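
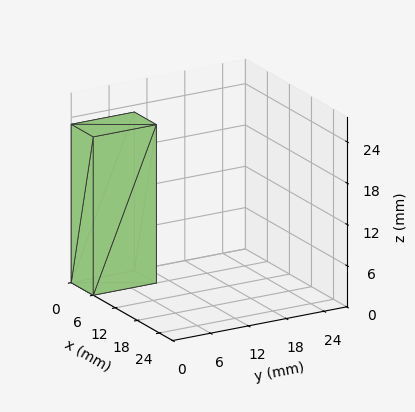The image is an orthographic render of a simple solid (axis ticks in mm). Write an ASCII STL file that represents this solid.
Reading the render: the shape is a rectangular box, roughly 6 × 10 mm footprint and 23 mm tall (dimensions read to the nearest mm from the axis ticks). For the STL, each face is triangulated and given an outward normal.

solid part
  facet normal 0.0000 0.0000 -1.0000
    outer loop
      vertex 6.000 10.000 0.000
      vertex 6.000 0.000 0.000
      vertex 0.000 0.000 0.000
    endloop
  endfacet
  facet normal 0.0000 0.0000 -1.0000
    outer loop
      vertex 0.000 10.000 0.000
      vertex 6.000 10.000 0.000
      vertex 0.000 0.000 0.000
    endloop
  endfacet
  facet normal 0.0000 0.0000 1.0000
    outer loop
      vertex 0.000 0.000 23.000
      vertex 6.000 0.000 23.000
      vertex 6.000 10.000 23.000
    endloop
  endfacet
  facet normal 0.0000 0.0000 1.0000
    outer loop
      vertex 0.000 0.000 23.000
      vertex 6.000 10.000 23.000
      vertex 0.000 10.000 23.000
    endloop
  endfacet
  facet normal 0.0000 -1.0000 0.0000
    outer loop
      vertex 0.000 0.000 0.000
      vertex 6.000 0.000 0.000
      vertex 6.000 0.000 23.000
    endloop
  endfacet
  facet normal 0.0000 -1.0000 0.0000
    outer loop
      vertex 0.000 0.000 0.000
      vertex 6.000 0.000 23.000
      vertex 0.000 0.000 23.000
    endloop
  endfacet
  facet normal 0.0000 1.0000 0.0000
    outer loop
      vertex 6.000 10.000 23.000
      vertex 6.000 10.000 0.000
      vertex 0.000 10.000 0.000
    endloop
  endfacet
  facet normal 0.0000 1.0000 0.0000
    outer loop
      vertex 0.000 10.000 23.000
      vertex 6.000 10.000 23.000
      vertex 0.000 10.000 0.000
    endloop
  endfacet
  facet normal -1.0000 0.0000 0.0000
    outer loop
      vertex 0.000 10.000 23.000
      vertex 0.000 10.000 0.000
      vertex 0.000 0.000 0.000
    endloop
  endfacet
  facet normal -1.0000 0.0000 0.0000
    outer loop
      vertex 0.000 0.000 23.000
      vertex 0.000 10.000 23.000
      vertex 0.000 0.000 0.000
    endloop
  endfacet
  facet normal 1.0000 0.0000 0.0000
    outer loop
      vertex 6.000 0.000 0.000
      vertex 6.000 10.000 0.000
      vertex 6.000 10.000 23.000
    endloop
  endfacet
  facet normal 1.0000 0.0000 0.0000
    outer loop
      vertex 6.000 0.000 0.000
      vertex 6.000 10.000 23.000
      vertex 6.000 0.000 23.000
    endloop
  endfacet
endsolid part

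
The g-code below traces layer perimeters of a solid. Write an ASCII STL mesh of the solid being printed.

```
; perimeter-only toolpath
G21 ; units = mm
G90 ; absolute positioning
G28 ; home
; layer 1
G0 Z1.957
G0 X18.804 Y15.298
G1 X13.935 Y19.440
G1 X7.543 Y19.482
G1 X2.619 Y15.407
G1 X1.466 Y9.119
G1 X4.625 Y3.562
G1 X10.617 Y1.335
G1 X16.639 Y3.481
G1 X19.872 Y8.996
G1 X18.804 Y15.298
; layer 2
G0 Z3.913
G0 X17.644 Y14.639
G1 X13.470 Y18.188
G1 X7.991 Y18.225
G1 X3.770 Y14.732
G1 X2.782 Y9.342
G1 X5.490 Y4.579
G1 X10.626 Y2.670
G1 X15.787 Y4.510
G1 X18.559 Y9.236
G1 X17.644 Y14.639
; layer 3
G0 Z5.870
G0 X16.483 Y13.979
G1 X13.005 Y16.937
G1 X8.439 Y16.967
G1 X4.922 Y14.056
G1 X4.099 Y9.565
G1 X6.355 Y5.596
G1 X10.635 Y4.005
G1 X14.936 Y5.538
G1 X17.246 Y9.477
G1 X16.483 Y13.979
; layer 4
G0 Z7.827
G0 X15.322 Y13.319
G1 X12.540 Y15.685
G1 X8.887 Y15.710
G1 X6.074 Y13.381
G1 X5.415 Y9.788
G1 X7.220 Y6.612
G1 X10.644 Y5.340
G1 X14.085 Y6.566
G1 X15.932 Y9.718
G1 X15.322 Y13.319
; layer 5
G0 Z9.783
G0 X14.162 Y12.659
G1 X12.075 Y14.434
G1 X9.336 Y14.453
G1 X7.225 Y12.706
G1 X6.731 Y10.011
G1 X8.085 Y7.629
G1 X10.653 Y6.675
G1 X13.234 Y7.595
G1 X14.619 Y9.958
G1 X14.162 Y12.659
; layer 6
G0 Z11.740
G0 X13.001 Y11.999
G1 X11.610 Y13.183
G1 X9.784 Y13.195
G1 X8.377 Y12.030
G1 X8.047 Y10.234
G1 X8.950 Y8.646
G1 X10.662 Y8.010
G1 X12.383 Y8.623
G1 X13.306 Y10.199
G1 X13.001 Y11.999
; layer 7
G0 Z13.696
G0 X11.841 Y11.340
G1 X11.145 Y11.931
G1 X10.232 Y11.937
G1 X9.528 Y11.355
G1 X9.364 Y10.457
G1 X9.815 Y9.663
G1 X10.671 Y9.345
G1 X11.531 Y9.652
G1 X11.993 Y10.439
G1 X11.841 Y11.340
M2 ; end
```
solid part
  facet normal 0.0000 0.0000 -1.0000
    outer loop
      vertex 7.095 20.740 0.000
      vertex 14.400 20.691 0.000
      vertex 19.965 15.958 0.000
    endloop
  endfacet
  facet normal 0.0000 0.0000 -1.0000
    outer loop
      vertex 1.467 16.082 0.000
      vertex 7.095 20.740 0.000
      vertex 19.965 15.958 0.000
    endloop
  endfacet
  facet normal 0.0000 0.0000 -1.0000
    outer loop
      vertex 0.150 8.896 0.000
      vertex 1.467 16.082 0.000
      vertex 19.965 15.958 0.000
    endloop
  endfacet
  facet normal 0.0000 0.0000 -1.0000
    outer loop
      vertex 3.760 2.545 0.000
      vertex 0.150 8.896 0.000
      vertex 19.965 15.958 0.000
    endloop
  endfacet
  facet normal 0.0000 0.0000 -1.0000
    outer loop
      vertex 10.608 0.000 0.000
      vertex 3.760 2.545 0.000
      vertex 19.965 15.958 0.000
    endloop
  endfacet
  facet normal 0.0000 0.0000 -1.0000
    outer loop
      vertex 17.490 2.453 0.000
      vertex 10.608 0.000 0.000
      vertex 19.965 15.958 0.000
    endloop
  endfacet
  facet normal 0.0000 0.0000 -1.0000
    outer loop
      vertex 21.185 8.755 0.000
      vertex 17.490 2.453 0.000
      vertex 19.965 15.958 0.000
    endloop
  endfacet
  facet normal 0.5454 0.6413 0.5397
    outer loop
      vertex 19.965 15.958 0.000
      vertex 14.400 20.691 0.000
      vertex 10.680 10.680 15.653
    endloop
  endfacet
  facet normal 0.0056 0.8418 0.5397
    outer loop
      vertex 14.400 20.691 0.000
      vertex 7.095 20.740 0.000
      vertex 10.680 10.680 15.653
    endloop
  endfacet
  facet normal -0.5368 0.6485 0.5397
    outer loop
      vertex 7.095 20.740 0.000
      vertex 1.467 16.082 0.000
      vertex 10.680 10.680 15.653
    endloop
  endfacet
  facet normal -0.8280 0.1518 0.5397
    outer loop
      vertex 1.467 16.082 0.000
      vertex 0.150 8.896 0.000
      vertex 10.680 10.680 15.653
    endloop
  endfacet
  facet normal -0.7319 -0.4160 0.5397
    outer loop
      vertex 0.150 8.896 0.000
      vertex 3.760 2.545 0.000
      vertex 10.680 10.680 15.653
    endloop
  endfacet
  facet normal -0.2933 -0.7891 0.5397
    outer loop
      vertex 3.760 2.545 0.000
      vertex 10.608 0.000 0.000
      vertex 10.680 10.680 15.653
    endloop
  endfacet
  facet normal 0.2826 -0.7930 0.5397
    outer loop
      vertex 10.608 0.000 0.000
      vertex 17.490 2.453 0.000
      vertex 10.680 10.680 15.653
    endloop
  endfacet
  facet normal 0.7262 -0.4258 0.5397
    outer loop
      vertex 17.490 2.453 0.000
      vertex 21.185 8.755 0.000
      vertex 10.680 10.680 15.653
    endloop
  endfacet
  facet normal 0.8300 0.1406 0.5397
    outer loop
      vertex 21.185 8.755 0.000
      vertex 19.965 15.958 0.000
      vertex 10.680 10.680 15.653
    endloop
  endfacet
endsolid part

The G0 Z moves step by Δz≈1.957 mm. The G1 loops shrink linearly with z, so the solid tapers from its base footprint up to z≈15.7. Closing with a flat bottom cap and the tapered top and triangulating gives 16 facets — a regular 9-sided pyramid, base circumscribed radius ≈ 10.7 mm, apex at z ≈ 15.7 mm.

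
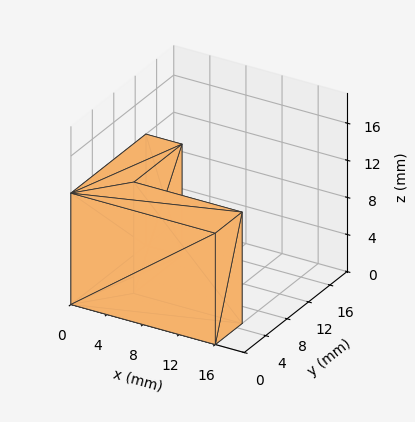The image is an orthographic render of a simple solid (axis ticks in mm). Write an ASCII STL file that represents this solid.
Reading the render: the shape is an L-shaped prism: outer 16 × 14 mm, arm thicknesses ≈ 5 mm (horizontal) and 4 mm (vertical), extruded 12 mm in z (dimensions read to the nearest mm from the axis ticks). For the STL, each face is triangulated and given an outward normal.

solid part
  facet normal 0.0000 0.0000 -1.0000
    outer loop
      vertex 16.00 5.00 0.00
      vertex 16.00 0.00 0.00
      vertex 0.00 0.00 0.00
    endloop
  endfacet
  facet normal 0.0000 0.0000 -1.0000
    outer loop
      vertex 4.00 5.00 0.00
      vertex 16.00 5.00 0.00
      vertex 0.00 0.00 0.00
    endloop
  endfacet
  facet normal 0.0000 0.0000 -1.0000
    outer loop
      vertex 4.00 14.00 0.00
      vertex 4.00 5.00 0.00
      vertex 0.00 0.00 0.00
    endloop
  endfacet
  facet normal 0.0000 0.0000 -1.0000
    outer loop
      vertex 0.00 14.00 0.00
      vertex 4.00 14.00 0.00
      vertex 0.00 0.00 0.00
    endloop
  endfacet
  facet normal 0.0000 0.0000 1.0000
    outer loop
      vertex 0.00 0.00 12.00
      vertex 16.00 0.00 12.00
      vertex 16.00 5.00 12.00
    endloop
  endfacet
  facet normal 0.0000 0.0000 1.0000
    outer loop
      vertex 0.00 0.00 12.00
      vertex 16.00 5.00 12.00
      vertex 4.00 5.00 12.00
    endloop
  endfacet
  facet normal 0.0000 0.0000 1.0000
    outer loop
      vertex 0.00 0.00 12.00
      vertex 4.00 5.00 12.00
      vertex 4.00 14.00 12.00
    endloop
  endfacet
  facet normal 0.0000 0.0000 1.0000
    outer loop
      vertex 0.00 0.00 12.00
      vertex 4.00 14.00 12.00
      vertex 0.00 14.00 12.00
    endloop
  endfacet
  facet normal 0.0000 -1.0000 0.0000
    outer loop
      vertex 0.00 0.00 0.00
      vertex 16.00 0.00 0.00
      vertex 16.00 0.00 12.00
    endloop
  endfacet
  facet normal 0.0000 -1.0000 0.0000
    outer loop
      vertex 0.00 0.00 0.00
      vertex 16.00 0.00 12.00
      vertex 0.00 0.00 12.00
    endloop
  endfacet
  facet normal 1.0000 0.0000 0.0000
    outer loop
      vertex 16.00 0.00 0.00
      vertex 16.00 5.00 0.00
      vertex 16.00 5.00 12.00
    endloop
  endfacet
  facet normal 1.0000 0.0000 0.0000
    outer loop
      vertex 16.00 0.00 0.00
      vertex 16.00 5.00 12.00
      vertex 16.00 0.00 12.00
    endloop
  endfacet
  facet normal 0.0000 1.0000 0.0000
    outer loop
      vertex 16.00 5.00 0.00
      vertex 4.00 5.00 0.00
      vertex 4.00 5.00 12.00
    endloop
  endfacet
  facet normal 0.0000 1.0000 0.0000
    outer loop
      vertex 16.00 5.00 0.00
      vertex 4.00 5.00 12.00
      vertex 16.00 5.00 12.00
    endloop
  endfacet
  facet normal 1.0000 0.0000 0.0000
    outer loop
      vertex 4.00 5.00 0.00
      vertex 4.00 14.00 0.00
      vertex 4.00 14.00 12.00
    endloop
  endfacet
  facet normal 1.0000 0.0000 0.0000
    outer loop
      vertex 4.00 5.00 0.00
      vertex 4.00 14.00 12.00
      vertex 4.00 5.00 12.00
    endloop
  endfacet
  facet normal 0.0000 1.0000 0.0000
    outer loop
      vertex 4.00 14.00 0.00
      vertex 0.00 14.00 0.00
      vertex 0.00 14.00 12.00
    endloop
  endfacet
  facet normal 0.0000 1.0000 0.0000
    outer loop
      vertex 4.00 14.00 0.00
      vertex 0.00 14.00 12.00
      vertex 4.00 14.00 12.00
    endloop
  endfacet
  facet normal -1.0000 0.0000 0.0000
    outer loop
      vertex 0.00 14.00 0.00
      vertex 0.00 0.00 0.00
      vertex 0.00 0.00 12.00
    endloop
  endfacet
  facet normal -1.0000 0.0000 0.0000
    outer loop
      vertex 0.00 14.00 0.00
      vertex 0.00 0.00 12.00
      vertex 0.00 14.00 12.00
    endloop
  endfacet
endsolid part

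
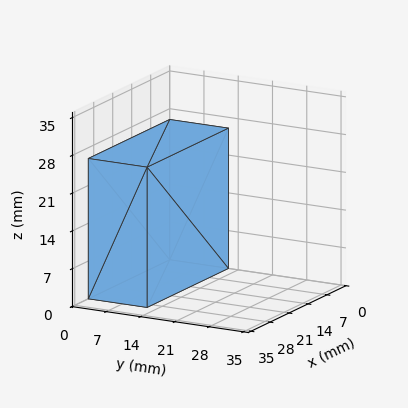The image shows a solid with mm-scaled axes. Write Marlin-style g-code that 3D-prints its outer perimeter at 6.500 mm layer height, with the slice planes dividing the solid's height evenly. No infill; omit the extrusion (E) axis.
Reading the render: the shape is a rectangular box, roughly 30 × 12 mm footprint and 26 mm tall (dimensions read to the nearest mm from the axis ticks). For the g-code, the solid's height is divided into equal slices at the stated Δz and each level perimeter traced with G1 moves after a G0 lift.

; perimeter-only toolpath
G21 ; units = mm
G90 ; absolute positioning
G28 ; home
; layer 1
G0 Z6.500
G0 X0.000 Y0.000
G1 X30.000 Y0.000
G1 X30.000 Y12.000
G1 X0.000 Y12.000
G1 X0.000 Y0.000
; layer 2
G0 Z13.000
G0 X0.000 Y0.000
G1 X30.000 Y0.000
G1 X30.000 Y12.000
G1 X0.000 Y12.000
G1 X0.000 Y0.000
; layer 3
G0 Z19.500
G0 X0.000 Y0.000
G1 X30.000 Y0.000
G1 X30.000 Y12.000
G1 X0.000 Y12.000
G1 X0.000 Y0.000
; layer 4
G0 Z26.000
G0 X0.000 Y0.000
G1 X30.000 Y0.000
G1 X30.000 Y12.000
G1 X0.000 Y12.000
G1 X0.000 Y0.000
M2 ; end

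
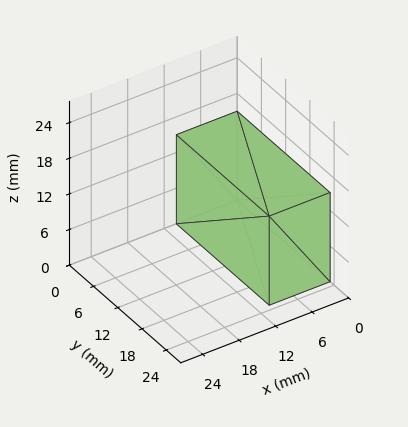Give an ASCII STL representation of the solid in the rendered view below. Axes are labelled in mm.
Reading the render: the shape is a rectangular box, roughly 10 × 23 mm footprint and 15 mm tall (dimensions read to the nearest mm from the axis ticks). For the STL, each face is triangulated and given an outward normal.

solid part
  facet normal 0.0000 0.0000 -1.0000
    outer loop
      vertex 10.000 23.000 0.000
      vertex 10.000 0.000 0.000
      vertex 0.000 0.000 0.000
    endloop
  endfacet
  facet normal 0.0000 0.0000 -1.0000
    outer loop
      vertex 0.000 23.000 0.000
      vertex 10.000 23.000 0.000
      vertex 0.000 0.000 0.000
    endloop
  endfacet
  facet normal 0.0000 0.0000 1.0000
    outer loop
      vertex 0.000 0.000 15.000
      vertex 10.000 0.000 15.000
      vertex 10.000 23.000 15.000
    endloop
  endfacet
  facet normal 0.0000 0.0000 1.0000
    outer loop
      vertex 0.000 0.000 15.000
      vertex 10.000 23.000 15.000
      vertex 0.000 23.000 15.000
    endloop
  endfacet
  facet normal 0.0000 -1.0000 0.0000
    outer loop
      vertex 0.000 0.000 0.000
      vertex 10.000 0.000 0.000
      vertex 10.000 0.000 15.000
    endloop
  endfacet
  facet normal 0.0000 -1.0000 0.0000
    outer loop
      vertex 0.000 0.000 0.000
      vertex 10.000 0.000 15.000
      vertex 0.000 0.000 15.000
    endloop
  endfacet
  facet normal 0.0000 1.0000 0.0000
    outer loop
      vertex 10.000 23.000 15.000
      vertex 10.000 23.000 0.000
      vertex 0.000 23.000 0.000
    endloop
  endfacet
  facet normal 0.0000 1.0000 0.0000
    outer loop
      vertex 0.000 23.000 15.000
      vertex 10.000 23.000 15.000
      vertex 0.000 23.000 0.000
    endloop
  endfacet
  facet normal -1.0000 0.0000 0.0000
    outer loop
      vertex 0.000 23.000 15.000
      vertex 0.000 23.000 0.000
      vertex 0.000 0.000 0.000
    endloop
  endfacet
  facet normal -1.0000 0.0000 0.0000
    outer loop
      vertex 0.000 0.000 15.000
      vertex 0.000 23.000 15.000
      vertex 0.000 0.000 0.000
    endloop
  endfacet
  facet normal 1.0000 0.0000 0.0000
    outer loop
      vertex 10.000 0.000 0.000
      vertex 10.000 23.000 0.000
      vertex 10.000 23.000 15.000
    endloop
  endfacet
  facet normal 1.0000 0.0000 0.0000
    outer loop
      vertex 10.000 0.000 0.000
      vertex 10.000 23.000 15.000
      vertex 10.000 0.000 15.000
    endloop
  endfacet
endsolid part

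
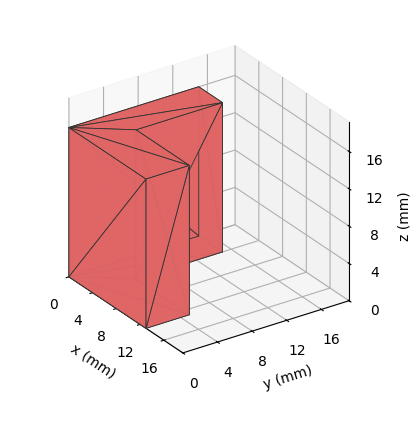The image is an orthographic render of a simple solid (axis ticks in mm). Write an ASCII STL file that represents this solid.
Reading the render: the shape is an L-shaped prism: outer 13 × 15 mm, arm thicknesses ≈ 5 mm (horizontal) and 4 mm (vertical), extruded 16 mm in z (dimensions read to the nearest mm from the axis ticks). For the STL, each face is triangulated and given an outward normal.

solid part
  facet normal 0.0000 0.0000 -1.0000
    outer loop
      vertex 13.000 5.000 0.000
      vertex 13.000 0.000 0.000
      vertex 0.000 0.000 0.000
    endloop
  endfacet
  facet normal 0.0000 0.0000 -1.0000
    outer loop
      vertex 4.000 5.000 0.000
      vertex 13.000 5.000 0.000
      vertex 0.000 0.000 0.000
    endloop
  endfacet
  facet normal 0.0000 0.0000 -1.0000
    outer loop
      vertex 4.000 15.000 0.000
      vertex 4.000 5.000 0.000
      vertex 0.000 0.000 0.000
    endloop
  endfacet
  facet normal 0.0000 0.0000 -1.0000
    outer loop
      vertex 0.000 15.000 0.000
      vertex 4.000 15.000 0.000
      vertex 0.000 0.000 0.000
    endloop
  endfacet
  facet normal 0.0000 0.0000 1.0000
    outer loop
      vertex 0.000 0.000 16.000
      vertex 13.000 0.000 16.000
      vertex 13.000 5.000 16.000
    endloop
  endfacet
  facet normal 0.0000 0.0000 1.0000
    outer loop
      vertex 0.000 0.000 16.000
      vertex 13.000 5.000 16.000
      vertex 4.000 5.000 16.000
    endloop
  endfacet
  facet normal 0.0000 0.0000 1.0000
    outer loop
      vertex 0.000 0.000 16.000
      vertex 4.000 5.000 16.000
      vertex 4.000 15.000 16.000
    endloop
  endfacet
  facet normal 0.0000 0.0000 1.0000
    outer loop
      vertex 0.000 0.000 16.000
      vertex 4.000 15.000 16.000
      vertex 0.000 15.000 16.000
    endloop
  endfacet
  facet normal 0.0000 -1.0000 0.0000
    outer loop
      vertex 0.000 0.000 0.000
      vertex 13.000 0.000 0.000
      vertex 13.000 0.000 16.000
    endloop
  endfacet
  facet normal 0.0000 -1.0000 0.0000
    outer loop
      vertex 0.000 0.000 0.000
      vertex 13.000 0.000 16.000
      vertex 0.000 0.000 16.000
    endloop
  endfacet
  facet normal 1.0000 0.0000 0.0000
    outer loop
      vertex 13.000 0.000 0.000
      vertex 13.000 5.000 0.000
      vertex 13.000 5.000 16.000
    endloop
  endfacet
  facet normal 1.0000 0.0000 0.0000
    outer loop
      vertex 13.000 0.000 0.000
      vertex 13.000 5.000 16.000
      vertex 13.000 0.000 16.000
    endloop
  endfacet
  facet normal 0.0000 1.0000 0.0000
    outer loop
      vertex 13.000 5.000 0.000
      vertex 4.000 5.000 0.000
      vertex 4.000 5.000 16.000
    endloop
  endfacet
  facet normal 0.0000 1.0000 0.0000
    outer loop
      vertex 13.000 5.000 0.000
      vertex 4.000 5.000 16.000
      vertex 13.000 5.000 16.000
    endloop
  endfacet
  facet normal 1.0000 0.0000 0.0000
    outer loop
      vertex 4.000 5.000 0.000
      vertex 4.000 15.000 0.000
      vertex 4.000 15.000 16.000
    endloop
  endfacet
  facet normal 1.0000 0.0000 0.0000
    outer loop
      vertex 4.000 5.000 0.000
      vertex 4.000 15.000 16.000
      vertex 4.000 5.000 16.000
    endloop
  endfacet
  facet normal 0.0000 1.0000 0.0000
    outer loop
      vertex 4.000 15.000 0.000
      vertex 0.000 15.000 0.000
      vertex 0.000 15.000 16.000
    endloop
  endfacet
  facet normal 0.0000 1.0000 0.0000
    outer loop
      vertex 4.000 15.000 0.000
      vertex 0.000 15.000 16.000
      vertex 4.000 15.000 16.000
    endloop
  endfacet
  facet normal -1.0000 0.0000 0.0000
    outer loop
      vertex 0.000 15.000 0.000
      vertex 0.000 0.000 0.000
      vertex 0.000 0.000 16.000
    endloop
  endfacet
  facet normal -1.0000 0.0000 0.0000
    outer loop
      vertex 0.000 15.000 0.000
      vertex 0.000 0.000 16.000
      vertex 0.000 15.000 16.000
    endloop
  endfacet
endsolid part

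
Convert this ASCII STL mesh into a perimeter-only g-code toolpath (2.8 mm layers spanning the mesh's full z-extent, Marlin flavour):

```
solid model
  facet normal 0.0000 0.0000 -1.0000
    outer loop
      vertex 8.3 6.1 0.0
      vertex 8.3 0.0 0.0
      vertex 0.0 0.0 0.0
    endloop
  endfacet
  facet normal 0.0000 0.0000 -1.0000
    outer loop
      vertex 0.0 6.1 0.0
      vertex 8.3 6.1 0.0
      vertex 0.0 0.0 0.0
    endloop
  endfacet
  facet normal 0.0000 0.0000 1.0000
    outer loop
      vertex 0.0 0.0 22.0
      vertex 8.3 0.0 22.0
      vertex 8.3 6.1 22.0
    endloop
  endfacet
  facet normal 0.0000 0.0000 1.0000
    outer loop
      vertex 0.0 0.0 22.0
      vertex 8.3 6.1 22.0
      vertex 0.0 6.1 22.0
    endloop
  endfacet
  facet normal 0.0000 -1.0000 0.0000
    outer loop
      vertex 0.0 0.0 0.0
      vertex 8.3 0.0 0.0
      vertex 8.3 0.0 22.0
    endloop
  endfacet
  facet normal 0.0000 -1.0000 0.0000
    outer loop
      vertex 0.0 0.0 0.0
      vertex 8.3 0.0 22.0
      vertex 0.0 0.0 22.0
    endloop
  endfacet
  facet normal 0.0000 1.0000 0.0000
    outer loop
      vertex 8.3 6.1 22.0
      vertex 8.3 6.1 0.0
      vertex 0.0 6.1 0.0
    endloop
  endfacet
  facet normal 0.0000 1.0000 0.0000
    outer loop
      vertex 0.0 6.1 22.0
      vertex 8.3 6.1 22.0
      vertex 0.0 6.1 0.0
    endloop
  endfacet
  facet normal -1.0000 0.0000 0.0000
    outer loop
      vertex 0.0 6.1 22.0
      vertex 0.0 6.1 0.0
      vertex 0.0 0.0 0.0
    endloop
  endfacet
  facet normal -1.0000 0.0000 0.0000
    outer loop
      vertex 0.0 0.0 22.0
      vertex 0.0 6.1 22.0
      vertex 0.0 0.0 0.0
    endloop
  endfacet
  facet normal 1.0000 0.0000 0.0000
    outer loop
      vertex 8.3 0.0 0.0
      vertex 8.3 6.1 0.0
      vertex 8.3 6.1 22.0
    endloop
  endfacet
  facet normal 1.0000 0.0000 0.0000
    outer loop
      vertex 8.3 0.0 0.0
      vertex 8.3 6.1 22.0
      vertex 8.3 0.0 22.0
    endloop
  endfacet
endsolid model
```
; perimeter-only toolpath
G21 ; units = mm
G90 ; absolute positioning
G28 ; home
; layer 1
G0 Z2.8
G0 X0.0 Y0.0
G1 X8.3 Y0.0
G1 X8.3 Y6.1
G1 X0.0 Y6.1
G1 X0.0 Y0.0
; layer 2
G0 Z5.5
G0 X0.0 Y0.0
G1 X8.3 Y0.0
G1 X8.3 Y6.1
G1 X0.0 Y6.1
G1 X0.0 Y0.0
; layer 3
G0 Z8.2
G0 X0.0 Y0.0
G1 X8.3 Y0.0
G1 X8.3 Y6.1
G1 X0.0 Y6.1
G1 X0.0 Y0.0
; layer 4
G0 Z11.0
G0 X0.0 Y0.0
G1 X8.3 Y0.0
G1 X8.3 Y6.1
G1 X0.0 Y6.1
G1 X0.0 Y0.0
; layer 5
G0 Z13.8
G0 X0.0 Y0.0
G1 X8.3 Y0.0
G1 X8.3 Y6.1
G1 X0.0 Y6.1
G1 X0.0 Y0.0
; layer 6
G0 Z16.5
G0 X0.0 Y0.0
G1 X8.3 Y0.0
G1 X8.3 Y6.1
G1 X0.0 Y6.1
G1 X0.0 Y0.0
; layer 7
G0 Z19.2
G0 X0.0 Y0.0
G1 X8.3 Y0.0
G1 X8.3 Y6.1
G1 X0.0 Y6.1
G1 X0.0 Y0.0
; layer 8
G0 Z22.0
G0 X0.0 Y0.0
G1 X8.3 Y0.0
G1 X8.3 Y6.1
G1 X0.0 Y6.1
G1 X0.0 Y0.0
M2 ; end

The solid is a rectangular box, roughly 8.3 × 6.1 mm footprint and 22 mm tall. Slicing at Δz = 2.8 mm — 8 equal slices spanning the solid's height, so layer i sits at z = i·h/8 — gives 8 non-empty perimeters. Each is a 4-segment closed polygon; G0 lifts to the layer z and rapids to the start vertex, then G1 traces the edges.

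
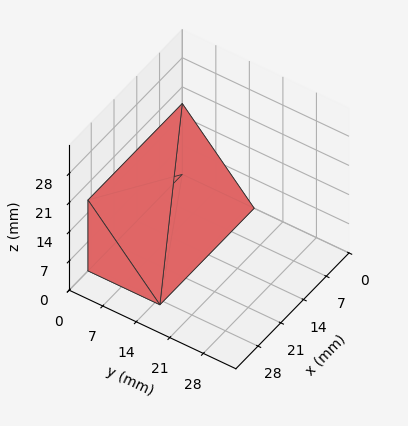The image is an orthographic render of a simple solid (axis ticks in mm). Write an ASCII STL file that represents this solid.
Reading the render: the shape is a wedge (ramp): 29 × 15 mm base, rising to 17 mm along the y=0 edge and sloping linearly to z=0 at y=15 (dimensions read to the nearest mm from the axis ticks). For the STL, each face is triangulated and given an outward normal.

solid part
  facet normal 0.0000 0.0000 -1.0000
    outer loop
      vertex 29.0 15.0 0.0
      vertex 29.0 0.0 0.0
      vertex 0.0 0.0 0.0
    endloop
  endfacet
  facet normal 0.0000 0.0000 -1.0000
    outer loop
      vertex 0.0 15.0 0.0
      vertex 29.0 15.0 0.0
      vertex 0.0 0.0 0.0
    endloop
  endfacet
  facet normal 0.0000 -1.0000 0.0000
    outer loop
      vertex 0.0 0.0 0.0
      vertex 29.0 0.0 0.0
      vertex 29.0 0.0 17.0
    endloop
  endfacet
  facet normal 0.0000 -1.0000 0.0000
    outer loop
      vertex 0.0 0.0 0.0
      vertex 29.0 0.0 17.0
      vertex 0.0 0.0 17.0
    endloop
  endfacet
  facet normal 0.0000 0.7498 0.6616
    outer loop
      vertex 0.0 0.0 17.0
      vertex 29.0 0.0 17.0
      vertex 29.0 15.0 0.0
    endloop
  endfacet
  facet normal 0.0000 0.7498 0.6616
    outer loop
      vertex 0.0 0.0 17.0
      vertex 29.0 15.0 0.0
      vertex 0.0 15.0 0.0
    endloop
  endfacet
  facet normal -1.0000 0.0000 0.0000
    outer loop
      vertex 0.0 0.0 17.0
      vertex 0.0 15.0 0.0
      vertex 0.0 0.0 0.0
    endloop
  endfacet
  facet normal 1.0000 0.0000 0.0000
    outer loop
      vertex 29.0 0.0 0.0
      vertex 29.0 15.0 0.0
      vertex 29.0 0.0 17.0
    endloop
  endfacet
endsolid part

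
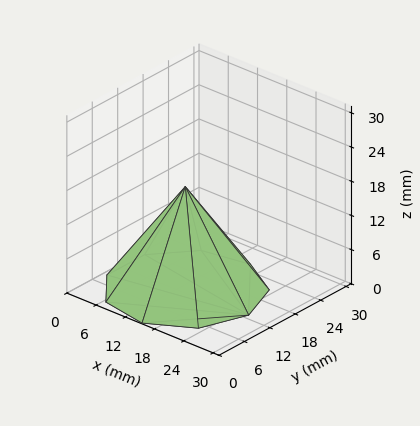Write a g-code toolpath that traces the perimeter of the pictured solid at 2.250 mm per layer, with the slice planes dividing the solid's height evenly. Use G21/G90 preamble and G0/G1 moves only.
Reading the render: the shape is a regular 9-sided pyramid, base circumscribed radius ≈ 13 mm, apex at z ≈ 18 mm (dimensions read to the nearest mm from the axis ticks). For the g-code, the solid's height is divided into equal slices at the stated Δz and each level perimeter traced with G1 moves after a G0 lift.

; perimeter-only toolpath
G21 ; units = mm
G90 ; absolute positioning
G28 ; home
; layer 1
G0 Z2.250
G0 X24.375 Y13.000
G1 X21.714 Y20.312
G1 X14.975 Y24.203
G1 X7.312 Y22.851
G1 X2.311 Y16.890
G1 X2.311 Y9.110
G1 X7.312 Y3.149
G1 X14.975 Y1.797
G1 X21.714 Y5.689
G1 X24.375 Y13.000
; layer 2
G0 Z4.500
G0 X22.750 Y13.000
G1 X20.469 Y19.267
G1 X14.693 Y22.602
G1 X8.125 Y21.444
G1 X3.838 Y16.335
G1 X3.838 Y9.665
G1 X8.125 Y4.556
G1 X14.693 Y3.398
G1 X20.469 Y6.733
G1 X22.750 Y13.000
; layer 3
G0 Z6.750
G0 X21.125 Y13.000
G1 X19.224 Y18.223
G1 X14.411 Y21.002
G1 X8.938 Y20.036
G1 X5.365 Y15.779
G1 X5.365 Y10.221
G1 X8.938 Y5.964
G1 X14.411 Y4.998
G1 X19.224 Y7.777
G1 X21.125 Y13.000
; layer 4
G0 Z9.000
G0 X19.500 Y13.000
G1 X17.980 Y17.178
G1 X14.128 Y19.401
G1 X9.750 Y18.629
G1 X6.892 Y15.223
G1 X6.892 Y10.777
G1 X9.750 Y7.371
G1 X14.128 Y6.598
G1 X17.980 Y8.822
G1 X19.500 Y13.000
; layer 5
G0 Z11.250
G0 X17.875 Y13.000
G1 X16.735 Y16.134
G1 X13.846 Y17.801
G1 X10.562 Y17.222
G1 X8.419 Y14.667
G1 X8.419 Y11.333
G1 X10.562 Y8.778
G1 X13.846 Y8.199
G1 X16.735 Y9.867
G1 X17.875 Y13.000
; layer 6
G0 Z13.500
G0 X16.250 Y13.000
G1 X15.490 Y15.089
G1 X13.564 Y16.201
G1 X11.375 Y15.814
G1 X9.946 Y14.111
G1 X9.946 Y11.889
G1 X11.375 Y10.185
G1 X13.564 Y9.799
G1 X15.490 Y10.911
G1 X16.250 Y13.000
; layer 7
G0 Z15.750
G0 X14.625 Y13.000
G1 X14.245 Y14.044
G1 X13.282 Y14.600
G1 X12.188 Y14.407
G1 X11.473 Y13.556
G1 X11.473 Y12.444
G1 X12.188 Y11.593
G1 X13.282 Y11.400
G1 X14.245 Y11.956
G1 X14.625 Y13.000
M2 ; end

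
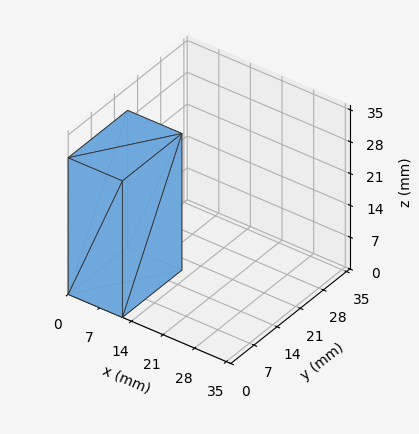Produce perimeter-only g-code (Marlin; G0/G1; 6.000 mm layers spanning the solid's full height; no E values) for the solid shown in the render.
Reading the render: the shape is a rectangular box, roughly 12 × 18 mm footprint and 30 mm tall (dimensions read to the nearest mm from the axis ticks). For the g-code, the solid's height is divided into equal slices at the stated Δz and each level perimeter traced with G1 moves after a G0 lift.

; perimeter-only toolpath
G21 ; units = mm
G90 ; absolute positioning
G28 ; home
; layer 1
G0 Z6.000
G0 X0.000 Y0.000
G1 X12.000 Y0.000
G1 X12.000 Y18.000
G1 X0.000 Y18.000
G1 X0.000 Y0.000
; layer 2
G0 Z12.000
G0 X0.000 Y0.000
G1 X12.000 Y0.000
G1 X12.000 Y18.000
G1 X0.000 Y18.000
G1 X0.000 Y0.000
; layer 3
G0 Z18.000
G0 X0.000 Y0.000
G1 X12.000 Y0.000
G1 X12.000 Y18.000
G1 X0.000 Y18.000
G1 X0.000 Y0.000
; layer 4
G0 Z24.000
G0 X0.000 Y0.000
G1 X12.000 Y0.000
G1 X12.000 Y18.000
G1 X0.000 Y18.000
G1 X0.000 Y0.000
; layer 5
G0 Z30.000
G0 X0.000 Y0.000
G1 X12.000 Y0.000
G1 X12.000 Y18.000
G1 X0.000 Y18.000
G1 X0.000 Y0.000
M2 ; end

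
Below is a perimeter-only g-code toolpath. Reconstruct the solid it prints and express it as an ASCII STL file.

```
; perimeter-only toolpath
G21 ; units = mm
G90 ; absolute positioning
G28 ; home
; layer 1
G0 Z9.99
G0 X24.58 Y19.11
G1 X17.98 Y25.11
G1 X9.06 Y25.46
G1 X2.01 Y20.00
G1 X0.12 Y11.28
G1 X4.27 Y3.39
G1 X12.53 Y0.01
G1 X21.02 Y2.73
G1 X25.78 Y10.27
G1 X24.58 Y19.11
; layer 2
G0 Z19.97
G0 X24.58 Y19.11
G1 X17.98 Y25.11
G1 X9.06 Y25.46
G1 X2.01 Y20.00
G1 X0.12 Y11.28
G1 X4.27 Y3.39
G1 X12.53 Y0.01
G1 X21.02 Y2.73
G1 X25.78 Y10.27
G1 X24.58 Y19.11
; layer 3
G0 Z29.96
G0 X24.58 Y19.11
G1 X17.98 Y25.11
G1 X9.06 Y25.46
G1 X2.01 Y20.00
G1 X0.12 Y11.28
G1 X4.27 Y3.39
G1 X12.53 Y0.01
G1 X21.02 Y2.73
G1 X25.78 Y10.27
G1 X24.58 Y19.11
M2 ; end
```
solid part
  facet normal 0.0000 0.0000 -1.0000
    outer loop
      vertex 9.06 25.46 0.00
      vertex 17.98 25.11 0.00
      vertex 24.58 19.11 0.00
    endloop
  endfacet
  facet normal 0.0000 0.0000 -1.0000
    outer loop
      vertex 2.01 20.00 0.00
      vertex 9.06 25.46 0.00
      vertex 24.58 19.11 0.00
    endloop
  endfacet
  facet normal 0.0000 0.0000 -1.0000
    outer loop
      vertex 0.12 11.28 0.00
      vertex 2.01 20.00 0.00
      vertex 24.58 19.11 0.00
    endloop
  endfacet
  facet normal 0.0000 0.0000 -1.0000
    outer loop
      vertex 4.27 3.39 0.00
      vertex 0.12 11.28 0.00
      vertex 24.58 19.11 0.00
    endloop
  endfacet
  facet normal 0.0000 0.0000 -1.0000
    outer loop
      vertex 12.53 0.01 0.00
      vertex 4.27 3.39 0.00
      vertex 24.58 19.11 0.00
    endloop
  endfacet
  facet normal 0.0000 0.0000 -1.0000
    outer loop
      vertex 21.02 2.73 0.00
      vertex 12.53 0.01 0.00
      vertex 24.58 19.11 0.00
    endloop
  endfacet
  facet normal 0.0000 0.0000 -1.0000
    outer loop
      vertex 25.78 10.27 0.00
      vertex 21.02 2.73 0.00
      vertex 24.58 19.11 0.00
    endloop
  endfacet
  facet normal 0.0000 0.0000 1.0000
    outer loop
      vertex 24.58 19.11 29.96
      vertex 17.98 25.11 29.96
      vertex 9.06 25.46 29.96
    endloop
  endfacet
  facet normal 0.0000 0.0000 1.0000
    outer loop
      vertex 24.58 19.11 29.96
      vertex 9.06 25.46 29.96
      vertex 2.01 20.00 29.96
    endloop
  endfacet
  facet normal 0.0000 0.0000 1.0000
    outer loop
      vertex 24.58 19.11 29.96
      vertex 2.01 20.00 29.96
      vertex 0.12 11.28 29.96
    endloop
  endfacet
  facet normal 0.0000 0.0000 1.0000
    outer loop
      vertex 24.58 19.11 29.96
      vertex 0.12 11.28 29.96
      vertex 4.27 3.39 29.96
    endloop
  endfacet
  facet normal 0.0000 0.0000 1.0000
    outer loop
      vertex 24.58 19.11 29.96
      vertex 4.27 3.39 29.96
      vertex 12.53 0.01 29.96
    endloop
  endfacet
  facet normal 0.0000 0.0000 1.0000
    outer loop
      vertex 24.58 19.11 29.96
      vertex 12.53 0.01 29.96
      vertex 21.02 2.73 29.96
    endloop
  endfacet
  facet normal 0.0000 0.0000 1.0000
    outer loop
      vertex 24.58 19.11 29.96
      vertex 21.02 2.73 29.96
      vertex 25.78 10.27 29.96
    endloop
  endfacet
  facet normal 0.6727 0.7399 0.0000
    outer loop
      vertex 24.58 19.11 0.00
      vertex 17.98 25.11 0.00
      vertex 17.98 25.11 29.96
    endloop
  endfacet
  facet normal 0.6727 0.7399 0.0000
    outer loop
      vertex 24.58 19.11 0.00
      vertex 17.98 25.11 29.96
      vertex 24.58 19.11 29.96
    endloop
  endfacet
  facet normal 0.0392 0.9992 0.0000
    outer loop
      vertex 17.98 25.11 0.00
      vertex 9.06 25.46 0.00
      vertex 9.06 25.46 29.96
    endloop
  endfacet
  facet normal 0.0392 0.9992 0.0000
    outer loop
      vertex 17.98 25.11 0.00
      vertex 9.06 25.46 29.96
      vertex 17.98 25.11 29.96
    endloop
  endfacet
  facet normal -0.6123 0.7906 0.0000
    outer loop
      vertex 9.06 25.46 0.00
      vertex 2.01 20.00 0.00
      vertex 2.01 20.00 29.96
    endloop
  endfacet
  facet normal -0.6123 0.7906 0.0000
    outer loop
      vertex 9.06 25.46 0.00
      vertex 2.01 20.00 29.96
      vertex 9.06 25.46 29.96
    endloop
  endfacet
  facet normal -0.9773 0.2118 0.0000
    outer loop
      vertex 2.01 20.00 0.00
      vertex 0.12 11.28 0.00
      vertex 0.12 11.28 29.96
    endloop
  endfacet
  facet normal -0.9773 0.2118 0.0000
    outer loop
      vertex 2.01 20.00 0.00
      vertex 0.12 11.28 29.96
      vertex 2.01 20.00 29.96
    endloop
  endfacet
  facet normal -0.8850 -0.4655 0.0000
    outer loop
      vertex 0.12 11.28 0.00
      vertex 4.27 3.39 0.00
      vertex 4.27 3.39 29.96
    endloop
  endfacet
  facet normal -0.8850 -0.4655 0.0000
    outer loop
      vertex 0.12 11.28 0.00
      vertex 4.27 3.39 29.96
      vertex 0.12 11.28 29.96
    endloop
  endfacet
  facet normal -0.3787 -0.9255 0.0000
    outer loop
      vertex 4.27 3.39 0.00
      vertex 12.53 0.01 0.00
      vertex 12.53 0.01 29.96
    endloop
  endfacet
  facet normal -0.3787 -0.9255 0.0000
    outer loop
      vertex 4.27 3.39 0.00
      vertex 12.53 0.01 29.96
      vertex 4.27 3.39 29.96
    endloop
  endfacet
  facet normal 0.3051 -0.9523 0.0000
    outer loop
      vertex 12.53 0.01 0.00
      vertex 21.02 2.73 0.00
      vertex 21.02 2.73 29.96
    endloop
  endfacet
  facet normal 0.3051 -0.9523 0.0000
    outer loop
      vertex 12.53 0.01 0.00
      vertex 21.02 2.73 29.96
      vertex 12.53 0.01 29.96
    endloop
  endfacet
  facet normal 0.8456 -0.5338 0.0000
    outer loop
      vertex 21.02 2.73 0.00
      vertex 25.78 10.27 0.00
      vertex 25.78 10.27 29.96
    endloop
  endfacet
  facet normal 0.8456 -0.5338 0.0000
    outer loop
      vertex 21.02 2.73 0.00
      vertex 25.78 10.27 29.96
      vertex 21.02 2.73 29.96
    endloop
  endfacet
  facet normal 0.9909 0.1345 0.0000
    outer loop
      vertex 25.78 10.27 0.00
      vertex 24.58 19.11 0.00
      vertex 24.58 19.11 29.96
    endloop
  endfacet
  facet normal 0.9909 0.1345 0.0000
    outer loop
      vertex 25.78 10.27 0.00
      vertex 24.58 19.11 29.96
      vertex 25.78 10.27 29.96
    endloop
  endfacet
endsolid part

The G0 Z moves step by Δz≈9.99 mm. Every layer's G1 loop is the same polygon, so the solid is a straight extrusion of it from z=0 to z≈30. Closing with flat bottom and top caps and triangulating gives 32 facets — a regular 9-sided prism (a cylinder approximated with 9 flat sides), circumscribed radius ≈ 13 mm, height ≈ 30 mm.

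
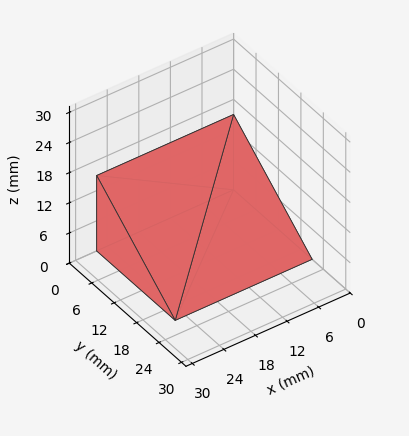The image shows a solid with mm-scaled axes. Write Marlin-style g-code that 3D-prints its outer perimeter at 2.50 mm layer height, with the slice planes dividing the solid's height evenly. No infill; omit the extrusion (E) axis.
Reading the render: the shape is a wedge (ramp): 26 × 21 mm base, rising to 15 mm along the y=0 edge and sloping linearly to z=0 at y=21 (dimensions read to the nearest mm from the axis ticks). For the g-code, the solid's height is divided into equal slices at the stated Δz and each level perimeter traced with G1 moves after a G0 lift.

; perimeter-only toolpath
G21 ; units = mm
G90 ; absolute positioning
G28 ; home
; layer 1
G0 Z2.50
G0 X0.00 Y0.00
G1 X26.00 Y0.00
G1 X26.00 Y17.50
G1 X0.00 Y17.50
G1 X0.00 Y0.00
; layer 2
G0 Z5.00
G0 X0.00 Y0.00
G1 X26.00 Y0.00
G1 X26.00 Y14.00
G1 X0.00 Y14.00
G1 X0.00 Y0.00
; layer 3
G0 Z7.50
G0 X0.00 Y0.00
G1 X26.00 Y0.00
G1 X26.00 Y10.50
G1 X0.00 Y10.50
G1 X0.00 Y0.00
; layer 4
G0 Z10.00
G0 X0.00 Y0.00
G1 X26.00 Y0.00
G1 X26.00 Y7.00
G1 X0.00 Y7.00
G1 X0.00 Y0.00
; layer 5
G0 Z12.50
G0 X0.00 Y0.00
G1 X26.00 Y0.00
G1 X26.00 Y3.50
G1 X0.00 Y3.50
G1 X0.00 Y0.00
M2 ; end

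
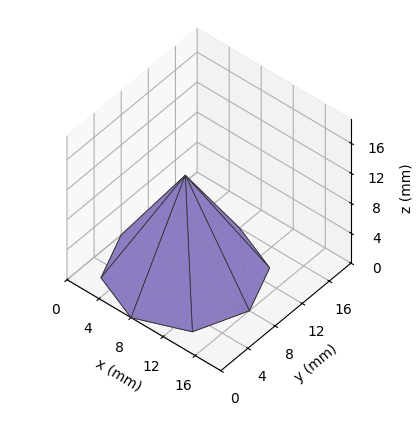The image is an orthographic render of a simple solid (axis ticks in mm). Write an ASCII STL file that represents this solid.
Reading the render: the shape is a regular 8-sided pyramid, base circumscribed radius ≈ 8 mm, apex at z ≈ 13 mm (dimensions read to the nearest mm from the axis ticks). For the STL, each face is triangulated and given an outward normal.

solid part
  facet normal 0.0000 0.0000 -1.0000
    outer loop
      vertex 8.0 16.0 0.0
      vertex 13.7 13.7 0.0
      vertex 16.0 8.0 0.0
    endloop
  endfacet
  facet normal 0.0000 0.0000 -1.0000
    outer loop
      vertex 2.3 13.7 0.0
      vertex 8.0 16.0 0.0
      vertex 16.0 8.0 0.0
    endloop
  endfacet
  facet normal 0.0000 0.0000 -1.0000
    outer loop
      vertex 0.0 8.0 0.0
      vertex 2.3 13.7 0.0
      vertex 16.0 8.0 0.0
    endloop
  endfacet
  facet normal 0.0000 0.0000 -1.0000
    outer loop
      vertex 2.3 2.3 0.0
      vertex 0.0 8.0 0.0
      vertex 16.0 8.0 0.0
    endloop
  endfacet
  facet normal 0.0000 0.0000 -1.0000
    outer loop
      vertex 8.0 0.0 0.0
      vertex 2.3 2.3 0.0
      vertex 16.0 8.0 0.0
    endloop
  endfacet
  facet normal 0.0000 0.0000 -1.0000
    outer loop
      vertex 13.7 2.3 0.0
      vertex 8.0 0.0 0.0
      vertex 16.0 8.0 0.0
    endloop
  endfacet
  facet normal 0.8054 0.3250 0.4956
    outer loop
      vertex 16.0 8.0 0.0
      vertex 13.7 13.7 0.0
      vertex 8.0 8.0 13.0
    endloop
  endfacet
  facet normal 0.3250 0.8054 0.4956
    outer loop
      vertex 13.7 13.7 0.0
      vertex 8.0 16.0 0.0
      vertex 8.0 8.0 13.0
    endloop
  endfacet
  facet normal -0.3250 0.8054 0.4956
    outer loop
      vertex 8.0 16.0 0.0
      vertex 2.3 13.7 0.0
      vertex 8.0 8.0 13.0
    endloop
  endfacet
  facet normal -0.8054 0.3250 0.4956
    outer loop
      vertex 2.3 13.7 0.0
      vertex 0.0 8.0 0.0
      vertex 8.0 8.0 13.0
    endloop
  endfacet
  facet normal -0.8054 -0.3250 0.4956
    outer loop
      vertex 0.0 8.0 0.0
      vertex 2.3 2.3 0.0
      vertex 8.0 8.0 13.0
    endloop
  endfacet
  facet normal -0.3250 -0.8054 0.4956
    outer loop
      vertex 2.3 2.3 0.0
      vertex 8.0 0.0 0.0
      vertex 8.0 8.0 13.0
    endloop
  endfacet
  facet normal 0.3250 -0.8054 0.4956
    outer loop
      vertex 8.0 0.0 0.0
      vertex 13.7 2.3 0.0
      vertex 8.0 8.0 13.0
    endloop
  endfacet
  facet normal 0.8054 -0.3250 0.4956
    outer loop
      vertex 13.7 2.3 0.0
      vertex 16.0 8.0 0.0
      vertex 8.0 8.0 13.0
    endloop
  endfacet
endsolid part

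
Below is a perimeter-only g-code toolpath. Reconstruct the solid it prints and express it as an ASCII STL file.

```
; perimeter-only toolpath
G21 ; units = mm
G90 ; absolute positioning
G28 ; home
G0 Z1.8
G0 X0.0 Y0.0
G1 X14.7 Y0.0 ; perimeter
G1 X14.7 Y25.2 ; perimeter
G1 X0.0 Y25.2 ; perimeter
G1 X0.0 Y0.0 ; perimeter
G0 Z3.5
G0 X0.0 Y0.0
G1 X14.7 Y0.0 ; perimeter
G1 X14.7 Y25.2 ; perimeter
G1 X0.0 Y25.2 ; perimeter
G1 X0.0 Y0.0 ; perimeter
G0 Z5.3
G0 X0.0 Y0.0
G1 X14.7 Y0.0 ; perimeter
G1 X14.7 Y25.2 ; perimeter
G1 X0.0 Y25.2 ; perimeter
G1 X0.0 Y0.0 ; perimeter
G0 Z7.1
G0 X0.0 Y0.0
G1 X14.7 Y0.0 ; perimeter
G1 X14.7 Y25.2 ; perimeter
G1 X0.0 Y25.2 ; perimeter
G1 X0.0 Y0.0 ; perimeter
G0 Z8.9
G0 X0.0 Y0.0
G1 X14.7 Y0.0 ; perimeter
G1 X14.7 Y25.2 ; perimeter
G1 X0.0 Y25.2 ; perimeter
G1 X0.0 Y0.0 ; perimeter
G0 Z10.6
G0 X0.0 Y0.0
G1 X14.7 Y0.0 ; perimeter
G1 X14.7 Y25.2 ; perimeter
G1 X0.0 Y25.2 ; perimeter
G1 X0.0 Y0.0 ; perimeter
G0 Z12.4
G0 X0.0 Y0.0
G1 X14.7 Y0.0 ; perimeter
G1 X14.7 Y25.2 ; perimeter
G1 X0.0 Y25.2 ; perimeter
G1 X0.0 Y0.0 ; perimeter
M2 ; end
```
solid part
  facet normal 0.0000 0.0000 -1.0000
    outer loop
      vertex 14.7 25.2 0.0
      vertex 14.7 0.0 0.0
      vertex 0.0 0.0 0.0
    endloop
  endfacet
  facet normal 0.0000 0.0000 -1.0000
    outer loop
      vertex 0.0 25.2 0.0
      vertex 14.7 25.2 0.0
      vertex 0.0 0.0 0.0
    endloop
  endfacet
  facet normal 0.0000 0.0000 1.0000
    outer loop
      vertex 0.0 0.0 12.4
      vertex 14.7 0.0 12.4
      vertex 14.7 25.2 12.4
    endloop
  endfacet
  facet normal 0.0000 0.0000 1.0000
    outer loop
      vertex 0.0 0.0 12.4
      vertex 14.7 25.2 12.4
      vertex 0.0 25.2 12.4
    endloop
  endfacet
  facet normal 0.0000 -1.0000 0.0000
    outer loop
      vertex 0.0 0.0 0.0
      vertex 14.7 0.0 0.0
      vertex 14.7 0.0 12.4
    endloop
  endfacet
  facet normal 0.0000 -1.0000 0.0000
    outer loop
      vertex 0.0 0.0 0.0
      vertex 14.7 0.0 12.4
      vertex 0.0 0.0 12.4
    endloop
  endfacet
  facet normal 0.0000 1.0000 0.0000
    outer loop
      vertex 14.7 25.2 12.4
      vertex 14.7 25.2 0.0
      vertex 0.0 25.2 0.0
    endloop
  endfacet
  facet normal 0.0000 1.0000 0.0000
    outer loop
      vertex 0.0 25.2 12.4
      vertex 14.7 25.2 12.4
      vertex 0.0 25.2 0.0
    endloop
  endfacet
  facet normal -1.0000 0.0000 0.0000
    outer loop
      vertex 0.0 25.2 12.4
      vertex 0.0 25.2 0.0
      vertex 0.0 0.0 0.0
    endloop
  endfacet
  facet normal -1.0000 0.0000 0.0000
    outer loop
      vertex 0.0 0.0 12.4
      vertex 0.0 25.2 12.4
      vertex 0.0 0.0 0.0
    endloop
  endfacet
  facet normal 1.0000 0.0000 0.0000
    outer loop
      vertex 14.7 0.0 0.0
      vertex 14.7 25.2 0.0
      vertex 14.7 25.2 12.4
    endloop
  endfacet
  facet normal 1.0000 0.0000 0.0000
    outer loop
      vertex 14.7 0.0 0.0
      vertex 14.7 25.2 12.4
      vertex 14.7 0.0 12.4
    endloop
  endfacet
endsolid part

The G0 Z moves step by Δz≈1.8 mm. Every layer's G1 loop is the same polygon, so the solid is a straight extrusion of it from z=0 to z≈12.4. Closing with flat bottom and top caps and triangulating gives 12 facets — a rectangular box, roughly 14.7 × 25.2 mm footprint and 12.4 mm tall.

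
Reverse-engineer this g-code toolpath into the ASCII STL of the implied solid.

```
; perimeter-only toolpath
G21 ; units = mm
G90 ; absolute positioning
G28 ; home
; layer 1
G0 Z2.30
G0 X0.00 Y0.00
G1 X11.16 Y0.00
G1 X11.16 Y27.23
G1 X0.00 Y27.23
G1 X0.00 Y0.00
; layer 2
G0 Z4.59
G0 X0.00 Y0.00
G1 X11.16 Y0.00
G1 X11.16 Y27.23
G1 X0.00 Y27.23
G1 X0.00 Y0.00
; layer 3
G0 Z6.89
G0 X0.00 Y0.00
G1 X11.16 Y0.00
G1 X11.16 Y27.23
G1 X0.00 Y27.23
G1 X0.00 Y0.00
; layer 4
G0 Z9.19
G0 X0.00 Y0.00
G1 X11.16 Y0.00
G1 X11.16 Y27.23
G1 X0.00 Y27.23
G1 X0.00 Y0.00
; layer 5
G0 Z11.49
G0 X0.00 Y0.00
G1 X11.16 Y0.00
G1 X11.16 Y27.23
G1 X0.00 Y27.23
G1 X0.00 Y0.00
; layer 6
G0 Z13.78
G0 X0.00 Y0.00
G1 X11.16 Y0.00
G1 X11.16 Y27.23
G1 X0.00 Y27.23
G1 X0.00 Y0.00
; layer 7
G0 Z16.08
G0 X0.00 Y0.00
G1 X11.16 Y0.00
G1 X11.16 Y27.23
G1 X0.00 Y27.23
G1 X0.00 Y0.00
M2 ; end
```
solid part
  facet normal 0.0000 0.0000 -1.0000
    outer loop
      vertex 11.16 27.23 0.00
      vertex 11.16 0.00 0.00
      vertex 0.00 0.00 0.00
    endloop
  endfacet
  facet normal 0.0000 0.0000 -1.0000
    outer loop
      vertex 0.00 27.23 0.00
      vertex 11.16 27.23 0.00
      vertex 0.00 0.00 0.00
    endloop
  endfacet
  facet normal 0.0000 0.0000 1.0000
    outer loop
      vertex 0.00 0.00 16.08
      vertex 11.16 0.00 16.08
      vertex 11.16 27.23 16.08
    endloop
  endfacet
  facet normal 0.0000 0.0000 1.0000
    outer loop
      vertex 0.00 0.00 16.08
      vertex 11.16 27.23 16.08
      vertex 0.00 27.23 16.08
    endloop
  endfacet
  facet normal 0.0000 -1.0000 0.0000
    outer loop
      vertex 0.00 0.00 0.00
      vertex 11.16 0.00 0.00
      vertex 11.16 0.00 16.08
    endloop
  endfacet
  facet normal 0.0000 -1.0000 0.0000
    outer loop
      vertex 0.00 0.00 0.00
      vertex 11.16 0.00 16.08
      vertex 0.00 0.00 16.08
    endloop
  endfacet
  facet normal 0.0000 1.0000 0.0000
    outer loop
      vertex 11.16 27.23 16.08
      vertex 11.16 27.23 0.00
      vertex 0.00 27.23 0.00
    endloop
  endfacet
  facet normal 0.0000 1.0000 0.0000
    outer loop
      vertex 0.00 27.23 16.08
      vertex 11.16 27.23 16.08
      vertex 0.00 27.23 0.00
    endloop
  endfacet
  facet normal -1.0000 0.0000 0.0000
    outer loop
      vertex 0.00 27.23 16.08
      vertex 0.00 27.23 0.00
      vertex 0.00 0.00 0.00
    endloop
  endfacet
  facet normal -1.0000 0.0000 0.0000
    outer loop
      vertex 0.00 0.00 16.08
      vertex 0.00 27.23 16.08
      vertex 0.00 0.00 0.00
    endloop
  endfacet
  facet normal 1.0000 0.0000 0.0000
    outer loop
      vertex 11.16 0.00 0.00
      vertex 11.16 27.23 0.00
      vertex 11.16 27.23 16.08
    endloop
  endfacet
  facet normal 1.0000 0.0000 0.0000
    outer loop
      vertex 11.16 0.00 0.00
      vertex 11.16 27.23 16.08
      vertex 11.16 0.00 16.08
    endloop
  endfacet
endsolid part

The G0 Z moves step by Δz≈2.30 mm. Every layer's G1 loop is the same polygon, so the solid is a straight extrusion of it from z=0 to z≈16.1. Closing with flat bottom and top caps and triangulating gives 12 facets — a rectangular box, roughly 11.2 × 27.2 mm footprint and 16.1 mm tall.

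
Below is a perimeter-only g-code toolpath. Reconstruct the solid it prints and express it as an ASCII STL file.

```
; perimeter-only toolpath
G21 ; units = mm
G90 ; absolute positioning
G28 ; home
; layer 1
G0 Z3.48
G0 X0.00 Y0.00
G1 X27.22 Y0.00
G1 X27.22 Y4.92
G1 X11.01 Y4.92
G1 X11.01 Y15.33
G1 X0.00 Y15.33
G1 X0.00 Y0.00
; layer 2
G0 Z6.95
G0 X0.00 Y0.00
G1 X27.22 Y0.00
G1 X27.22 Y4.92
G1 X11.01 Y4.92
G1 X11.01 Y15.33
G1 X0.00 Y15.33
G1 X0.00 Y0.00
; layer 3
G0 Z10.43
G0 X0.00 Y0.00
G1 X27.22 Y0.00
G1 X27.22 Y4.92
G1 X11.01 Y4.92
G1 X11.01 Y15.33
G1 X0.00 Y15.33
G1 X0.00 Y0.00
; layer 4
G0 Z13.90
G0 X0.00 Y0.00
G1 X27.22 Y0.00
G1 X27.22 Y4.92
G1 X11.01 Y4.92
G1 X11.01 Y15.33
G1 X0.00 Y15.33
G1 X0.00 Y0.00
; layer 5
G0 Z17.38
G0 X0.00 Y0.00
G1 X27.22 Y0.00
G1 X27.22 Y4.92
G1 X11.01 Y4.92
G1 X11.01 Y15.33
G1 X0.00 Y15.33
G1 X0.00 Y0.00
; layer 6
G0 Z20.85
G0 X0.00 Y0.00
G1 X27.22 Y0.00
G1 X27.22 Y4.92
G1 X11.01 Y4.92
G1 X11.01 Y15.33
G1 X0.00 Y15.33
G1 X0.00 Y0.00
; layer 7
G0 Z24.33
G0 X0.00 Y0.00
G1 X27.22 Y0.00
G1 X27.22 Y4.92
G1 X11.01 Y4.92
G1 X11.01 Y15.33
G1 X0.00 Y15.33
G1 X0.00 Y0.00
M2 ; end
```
solid part
  facet normal 0.0000 0.0000 -1.0000
    outer loop
      vertex 27.22 4.92 0.00
      vertex 27.22 0.00 0.00
      vertex 0.00 0.00 0.00
    endloop
  endfacet
  facet normal 0.0000 0.0000 -1.0000
    outer loop
      vertex 11.01 4.92 0.00
      vertex 27.22 4.92 0.00
      vertex 0.00 0.00 0.00
    endloop
  endfacet
  facet normal 0.0000 0.0000 -1.0000
    outer loop
      vertex 11.01 15.33 0.00
      vertex 11.01 4.92 0.00
      vertex 0.00 0.00 0.00
    endloop
  endfacet
  facet normal 0.0000 0.0000 -1.0000
    outer loop
      vertex 0.00 15.33 0.00
      vertex 11.01 15.33 0.00
      vertex 0.00 0.00 0.00
    endloop
  endfacet
  facet normal 0.0000 0.0000 1.0000
    outer loop
      vertex 0.00 0.00 24.33
      vertex 27.22 0.00 24.33
      vertex 27.22 4.92 24.33
    endloop
  endfacet
  facet normal 0.0000 0.0000 1.0000
    outer loop
      vertex 0.00 0.00 24.33
      vertex 27.22 4.92 24.33
      vertex 11.01 4.92 24.33
    endloop
  endfacet
  facet normal 0.0000 0.0000 1.0000
    outer loop
      vertex 0.00 0.00 24.33
      vertex 11.01 4.92 24.33
      vertex 11.01 15.33 24.33
    endloop
  endfacet
  facet normal 0.0000 0.0000 1.0000
    outer loop
      vertex 0.00 0.00 24.33
      vertex 11.01 15.33 24.33
      vertex 0.00 15.33 24.33
    endloop
  endfacet
  facet normal 0.0000 -1.0000 0.0000
    outer loop
      vertex 0.00 0.00 0.00
      vertex 27.22 0.00 0.00
      vertex 27.22 0.00 24.33
    endloop
  endfacet
  facet normal 0.0000 -1.0000 0.0000
    outer loop
      vertex 0.00 0.00 0.00
      vertex 27.22 0.00 24.33
      vertex 0.00 0.00 24.33
    endloop
  endfacet
  facet normal 1.0000 0.0000 0.0000
    outer loop
      vertex 27.22 0.00 0.00
      vertex 27.22 4.92 0.00
      vertex 27.22 4.92 24.33
    endloop
  endfacet
  facet normal 1.0000 0.0000 0.0000
    outer loop
      vertex 27.22 0.00 0.00
      vertex 27.22 4.92 24.33
      vertex 27.22 0.00 24.33
    endloop
  endfacet
  facet normal 0.0000 1.0000 0.0000
    outer loop
      vertex 27.22 4.92 0.00
      vertex 11.01 4.92 0.00
      vertex 11.01 4.92 24.33
    endloop
  endfacet
  facet normal 0.0000 1.0000 0.0000
    outer loop
      vertex 27.22 4.92 0.00
      vertex 11.01 4.92 24.33
      vertex 27.22 4.92 24.33
    endloop
  endfacet
  facet normal 1.0000 0.0000 0.0000
    outer loop
      vertex 11.01 4.92 0.00
      vertex 11.01 15.33 0.00
      vertex 11.01 15.33 24.33
    endloop
  endfacet
  facet normal 1.0000 0.0000 0.0000
    outer loop
      vertex 11.01 4.92 0.00
      vertex 11.01 15.33 24.33
      vertex 11.01 4.92 24.33
    endloop
  endfacet
  facet normal 0.0000 1.0000 0.0000
    outer loop
      vertex 11.01 15.33 0.00
      vertex 0.00 15.33 0.00
      vertex 0.00 15.33 24.33
    endloop
  endfacet
  facet normal 0.0000 1.0000 0.0000
    outer loop
      vertex 11.01 15.33 0.00
      vertex 0.00 15.33 24.33
      vertex 11.01 15.33 24.33
    endloop
  endfacet
  facet normal -1.0000 0.0000 0.0000
    outer loop
      vertex 0.00 15.33 0.00
      vertex 0.00 0.00 0.00
      vertex 0.00 0.00 24.33
    endloop
  endfacet
  facet normal -1.0000 0.0000 0.0000
    outer loop
      vertex 0.00 15.33 0.00
      vertex 0.00 0.00 24.33
      vertex 0.00 15.33 24.33
    endloop
  endfacet
endsolid part

The G0 Z moves step by Δz≈3.48 mm. Every layer's G1 loop is the same polygon, so the solid is a straight extrusion of it from z=0 to z≈24.3. Closing with flat bottom and top caps and triangulating gives 20 facets — an L-shaped prism: outer 27.2 × 15.3 mm, arm thicknesses ≈ 4.92 mm (horizontal) and 11 mm (vertical), extruded 24.3 mm in z.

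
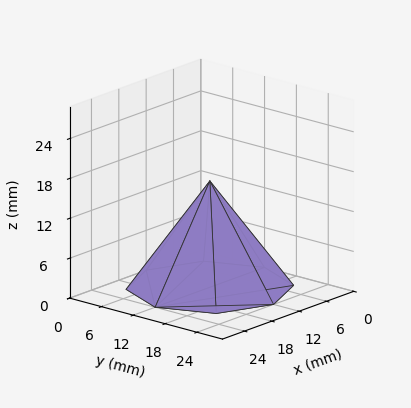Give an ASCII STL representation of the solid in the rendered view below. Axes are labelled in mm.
Reading the render: the shape is a regular 8-sided pyramid, base circumscribed radius ≈ 12 mm, apex at z ≈ 16 mm (dimensions read to the nearest mm from the axis ticks). For the STL, each face is triangulated and given an outward normal.

solid part
  facet normal 0.0000 0.0000 -1.0000
    outer loop
      vertex 12.00 24.00 0.00
      vertex 20.49 20.49 0.00
      vertex 24.00 12.00 0.00
    endloop
  endfacet
  facet normal 0.0000 0.0000 -1.0000
    outer loop
      vertex 3.51 20.49 0.00
      vertex 12.00 24.00 0.00
      vertex 24.00 12.00 0.00
    endloop
  endfacet
  facet normal 0.0000 0.0000 -1.0000
    outer loop
      vertex 0.00 12.00 0.00
      vertex 3.51 20.49 0.00
      vertex 24.00 12.00 0.00
    endloop
  endfacet
  facet normal 0.0000 0.0000 -1.0000
    outer loop
      vertex 3.51 3.51 0.00
      vertex 0.00 12.00 0.00
      vertex 24.00 12.00 0.00
    endloop
  endfacet
  facet normal 0.0000 0.0000 -1.0000
    outer loop
      vertex 12.00 0.00 0.00
      vertex 3.51 3.51 0.00
      vertex 24.00 12.00 0.00
    endloop
  endfacet
  facet normal 0.0000 0.0000 -1.0000
    outer loop
      vertex 20.49 3.51 0.00
      vertex 12.00 0.00 0.00
      vertex 24.00 12.00 0.00
    endloop
  endfacet
  facet normal 0.7595 0.3140 0.5697
    outer loop
      vertex 24.00 12.00 0.00
      vertex 20.49 20.49 0.00
      vertex 12.00 12.00 16.00
    endloop
  endfacet
  facet normal 0.3140 0.7595 0.5697
    outer loop
      vertex 20.49 20.49 0.00
      vertex 12.00 24.00 0.00
      vertex 12.00 12.00 16.00
    endloop
  endfacet
  facet normal -0.3140 0.7595 0.5697
    outer loop
      vertex 12.00 24.00 0.00
      vertex 3.51 20.49 0.00
      vertex 12.00 12.00 16.00
    endloop
  endfacet
  facet normal -0.7595 0.3140 0.5697
    outer loop
      vertex 3.51 20.49 0.00
      vertex 0.00 12.00 0.00
      vertex 12.00 12.00 16.00
    endloop
  endfacet
  facet normal -0.7595 -0.3140 0.5697
    outer loop
      vertex 0.00 12.00 0.00
      vertex 3.51 3.51 0.00
      vertex 12.00 12.00 16.00
    endloop
  endfacet
  facet normal -0.3140 -0.7595 0.5697
    outer loop
      vertex 3.51 3.51 0.00
      vertex 12.00 0.00 0.00
      vertex 12.00 12.00 16.00
    endloop
  endfacet
  facet normal 0.3140 -0.7595 0.5697
    outer loop
      vertex 12.00 0.00 0.00
      vertex 20.49 3.51 0.00
      vertex 12.00 12.00 16.00
    endloop
  endfacet
  facet normal 0.7595 -0.3140 0.5697
    outer loop
      vertex 20.49 3.51 0.00
      vertex 24.00 12.00 0.00
      vertex 12.00 12.00 16.00
    endloop
  endfacet
endsolid part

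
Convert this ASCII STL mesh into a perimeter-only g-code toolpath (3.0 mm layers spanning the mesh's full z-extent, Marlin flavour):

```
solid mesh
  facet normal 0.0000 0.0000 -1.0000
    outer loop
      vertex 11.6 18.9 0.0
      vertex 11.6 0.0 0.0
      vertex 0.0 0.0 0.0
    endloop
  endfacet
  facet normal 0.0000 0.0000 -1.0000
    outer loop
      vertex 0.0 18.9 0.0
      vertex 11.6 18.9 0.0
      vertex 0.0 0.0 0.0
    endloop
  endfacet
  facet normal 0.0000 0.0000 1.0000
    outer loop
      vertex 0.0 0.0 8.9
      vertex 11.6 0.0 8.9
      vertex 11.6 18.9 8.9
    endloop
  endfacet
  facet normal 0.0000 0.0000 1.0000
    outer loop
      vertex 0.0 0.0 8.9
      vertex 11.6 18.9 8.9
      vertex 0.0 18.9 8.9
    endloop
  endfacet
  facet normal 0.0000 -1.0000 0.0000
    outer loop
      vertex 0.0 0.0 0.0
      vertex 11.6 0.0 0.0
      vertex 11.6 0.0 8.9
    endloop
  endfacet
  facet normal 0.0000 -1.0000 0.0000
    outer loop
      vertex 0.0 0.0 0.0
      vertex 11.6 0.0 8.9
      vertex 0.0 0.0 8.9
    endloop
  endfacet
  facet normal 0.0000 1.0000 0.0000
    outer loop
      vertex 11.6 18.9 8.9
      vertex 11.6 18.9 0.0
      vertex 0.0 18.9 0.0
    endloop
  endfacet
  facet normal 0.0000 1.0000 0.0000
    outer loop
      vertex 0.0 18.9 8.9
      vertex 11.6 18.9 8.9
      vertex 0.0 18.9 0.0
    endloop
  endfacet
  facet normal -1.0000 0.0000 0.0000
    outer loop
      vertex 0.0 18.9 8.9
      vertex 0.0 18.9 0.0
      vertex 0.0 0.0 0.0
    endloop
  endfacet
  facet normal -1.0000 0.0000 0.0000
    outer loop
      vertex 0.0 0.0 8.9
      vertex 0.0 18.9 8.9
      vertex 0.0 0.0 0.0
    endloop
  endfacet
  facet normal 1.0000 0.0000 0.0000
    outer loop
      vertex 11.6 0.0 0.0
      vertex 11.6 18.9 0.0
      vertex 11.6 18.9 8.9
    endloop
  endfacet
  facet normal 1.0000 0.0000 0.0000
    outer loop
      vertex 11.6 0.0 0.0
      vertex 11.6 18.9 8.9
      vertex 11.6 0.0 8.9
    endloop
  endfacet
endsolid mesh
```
; perimeter-only toolpath
G21 ; units = mm
G90 ; absolute positioning
G28 ; home
; layer 1
G0 Z3.0
G0 X0.0 Y0.0
G1 X11.6 Y0.0
G1 X11.6 Y18.9
G1 X0.0 Y18.9
G1 X0.0 Y0.0
; layer 2
G0 Z5.9
G0 X0.0 Y0.0
G1 X11.6 Y0.0
G1 X11.6 Y18.9
G1 X0.0 Y18.9
G1 X0.0 Y0.0
; layer 3
G0 Z8.9
G0 X0.0 Y0.0
G1 X11.6 Y0.0
G1 X11.6 Y18.9
G1 X0.0 Y18.9
G1 X0.0 Y0.0
M2 ; end

The solid is a rectangular box, roughly 11.6 × 18.9 mm footprint and 8.9 mm tall. Slicing at Δz = 3.0 mm — 3 equal slices spanning the solid's height, so layer i sits at z = i·h/3 — gives 3 non-empty perimeters. Each is a 4-segment closed polygon; G0 lifts to the layer z and rapids to the start vertex, then G1 traces the edges.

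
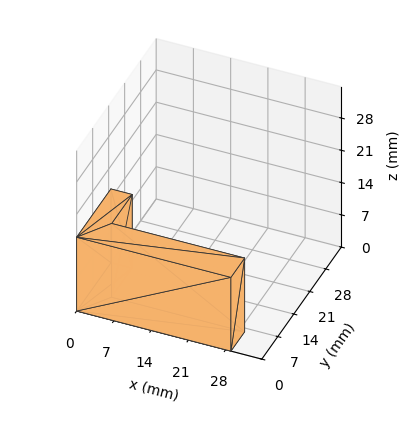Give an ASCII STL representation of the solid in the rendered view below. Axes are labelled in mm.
Reading the render: the shape is an L-shaped prism: outer 29 × 15 mm, arm thicknesses ≈ 6 mm (horizontal) and 4 mm (vertical), extruded 16 mm in z (dimensions read to the nearest mm from the axis ticks). For the STL, each face is triangulated and given an outward normal.

solid part
  facet normal 0.0000 0.0000 -1.0000
    outer loop
      vertex 29.0 6.0 0.0
      vertex 29.0 0.0 0.0
      vertex 0.0 0.0 0.0
    endloop
  endfacet
  facet normal 0.0000 0.0000 -1.0000
    outer loop
      vertex 4.0 6.0 0.0
      vertex 29.0 6.0 0.0
      vertex 0.0 0.0 0.0
    endloop
  endfacet
  facet normal 0.0000 0.0000 -1.0000
    outer loop
      vertex 4.0 15.0 0.0
      vertex 4.0 6.0 0.0
      vertex 0.0 0.0 0.0
    endloop
  endfacet
  facet normal 0.0000 0.0000 -1.0000
    outer loop
      vertex 0.0 15.0 0.0
      vertex 4.0 15.0 0.0
      vertex 0.0 0.0 0.0
    endloop
  endfacet
  facet normal 0.0000 0.0000 1.0000
    outer loop
      vertex 0.0 0.0 16.0
      vertex 29.0 0.0 16.0
      vertex 29.0 6.0 16.0
    endloop
  endfacet
  facet normal 0.0000 0.0000 1.0000
    outer loop
      vertex 0.0 0.0 16.0
      vertex 29.0 6.0 16.0
      vertex 4.0 6.0 16.0
    endloop
  endfacet
  facet normal 0.0000 0.0000 1.0000
    outer loop
      vertex 0.0 0.0 16.0
      vertex 4.0 6.0 16.0
      vertex 4.0 15.0 16.0
    endloop
  endfacet
  facet normal 0.0000 0.0000 1.0000
    outer loop
      vertex 0.0 0.0 16.0
      vertex 4.0 15.0 16.0
      vertex 0.0 15.0 16.0
    endloop
  endfacet
  facet normal 0.0000 -1.0000 0.0000
    outer loop
      vertex 0.0 0.0 0.0
      vertex 29.0 0.0 0.0
      vertex 29.0 0.0 16.0
    endloop
  endfacet
  facet normal 0.0000 -1.0000 0.0000
    outer loop
      vertex 0.0 0.0 0.0
      vertex 29.0 0.0 16.0
      vertex 0.0 0.0 16.0
    endloop
  endfacet
  facet normal 1.0000 0.0000 0.0000
    outer loop
      vertex 29.0 0.0 0.0
      vertex 29.0 6.0 0.0
      vertex 29.0 6.0 16.0
    endloop
  endfacet
  facet normal 1.0000 0.0000 0.0000
    outer loop
      vertex 29.0 0.0 0.0
      vertex 29.0 6.0 16.0
      vertex 29.0 0.0 16.0
    endloop
  endfacet
  facet normal 0.0000 1.0000 0.0000
    outer loop
      vertex 29.0 6.0 0.0
      vertex 4.0 6.0 0.0
      vertex 4.0 6.0 16.0
    endloop
  endfacet
  facet normal 0.0000 1.0000 0.0000
    outer loop
      vertex 29.0 6.0 0.0
      vertex 4.0 6.0 16.0
      vertex 29.0 6.0 16.0
    endloop
  endfacet
  facet normal 1.0000 0.0000 0.0000
    outer loop
      vertex 4.0 6.0 0.0
      vertex 4.0 15.0 0.0
      vertex 4.0 15.0 16.0
    endloop
  endfacet
  facet normal 1.0000 0.0000 0.0000
    outer loop
      vertex 4.0 6.0 0.0
      vertex 4.0 15.0 16.0
      vertex 4.0 6.0 16.0
    endloop
  endfacet
  facet normal 0.0000 1.0000 0.0000
    outer loop
      vertex 4.0 15.0 0.0
      vertex 0.0 15.0 0.0
      vertex 0.0 15.0 16.0
    endloop
  endfacet
  facet normal 0.0000 1.0000 0.0000
    outer loop
      vertex 4.0 15.0 0.0
      vertex 0.0 15.0 16.0
      vertex 4.0 15.0 16.0
    endloop
  endfacet
  facet normal -1.0000 0.0000 0.0000
    outer loop
      vertex 0.0 15.0 0.0
      vertex 0.0 0.0 0.0
      vertex 0.0 0.0 16.0
    endloop
  endfacet
  facet normal -1.0000 0.0000 0.0000
    outer loop
      vertex 0.0 15.0 0.0
      vertex 0.0 0.0 16.0
      vertex 0.0 15.0 16.0
    endloop
  endfacet
endsolid part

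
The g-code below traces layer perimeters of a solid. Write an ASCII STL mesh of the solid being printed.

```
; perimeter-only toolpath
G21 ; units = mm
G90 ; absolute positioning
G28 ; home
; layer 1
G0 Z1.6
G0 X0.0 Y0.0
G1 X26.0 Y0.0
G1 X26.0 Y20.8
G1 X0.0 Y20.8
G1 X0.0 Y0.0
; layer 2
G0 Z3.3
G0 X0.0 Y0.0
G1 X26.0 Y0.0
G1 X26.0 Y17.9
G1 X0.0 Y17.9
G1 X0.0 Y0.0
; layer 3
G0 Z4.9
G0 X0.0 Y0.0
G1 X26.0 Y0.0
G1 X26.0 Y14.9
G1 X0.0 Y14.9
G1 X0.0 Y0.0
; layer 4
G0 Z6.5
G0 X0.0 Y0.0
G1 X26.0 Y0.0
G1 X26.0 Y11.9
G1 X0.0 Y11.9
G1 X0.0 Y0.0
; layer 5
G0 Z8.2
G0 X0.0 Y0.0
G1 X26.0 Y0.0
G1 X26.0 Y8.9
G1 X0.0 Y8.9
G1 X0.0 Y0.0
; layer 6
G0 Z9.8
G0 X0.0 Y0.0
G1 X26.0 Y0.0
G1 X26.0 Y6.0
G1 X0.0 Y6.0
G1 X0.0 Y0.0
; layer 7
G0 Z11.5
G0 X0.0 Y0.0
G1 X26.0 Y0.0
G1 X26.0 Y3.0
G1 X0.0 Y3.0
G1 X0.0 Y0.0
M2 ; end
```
solid part
  facet normal 0.0000 0.0000 -1.0000
    outer loop
      vertex 26.0 23.8 0.0
      vertex 26.0 0.0 0.0
      vertex 0.0 0.0 0.0
    endloop
  endfacet
  facet normal 0.0000 0.0000 -1.0000
    outer loop
      vertex 0.0 23.8 0.0
      vertex 26.0 23.8 0.0
      vertex 0.0 0.0 0.0
    endloop
  endfacet
  facet normal 0.0000 -1.0000 0.0000
    outer loop
      vertex 0.0 0.0 0.0
      vertex 26.0 0.0 0.0
      vertex 26.0 0.0 13.1
    endloop
  endfacet
  facet normal 0.0000 -1.0000 0.0000
    outer loop
      vertex 0.0 0.0 0.0
      vertex 26.0 0.0 13.1
      vertex 0.0 0.0 13.1
    endloop
  endfacet
  facet normal 0.0000 0.4822 0.8761
    outer loop
      vertex 0.0 0.0 13.1
      vertex 26.0 0.0 13.1
      vertex 26.0 23.8 0.0
    endloop
  endfacet
  facet normal 0.0000 0.4822 0.8761
    outer loop
      vertex 0.0 0.0 13.1
      vertex 26.0 23.8 0.0
      vertex 0.0 23.8 0.0
    endloop
  endfacet
  facet normal -1.0000 0.0000 0.0000
    outer loop
      vertex 0.0 0.0 13.1
      vertex 0.0 23.8 0.0
      vertex 0.0 0.0 0.0
    endloop
  endfacet
  facet normal 1.0000 0.0000 0.0000
    outer loop
      vertex 26.0 0.0 0.0
      vertex 26.0 23.8 0.0
      vertex 26.0 0.0 13.1
    endloop
  endfacet
endsolid part

The G0 Z moves step by Δz≈1.6 mm. The G1 loops shrink linearly with z, so the solid tapers from its base footprint up to z≈13.1. Closing with a flat bottom cap and the tapered top and triangulating gives 8 facets — a wedge (ramp): 26 × 23.8 mm base, rising to 13.1 mm along the y=0 edge and sloping linearly to z=0 at y=23.8.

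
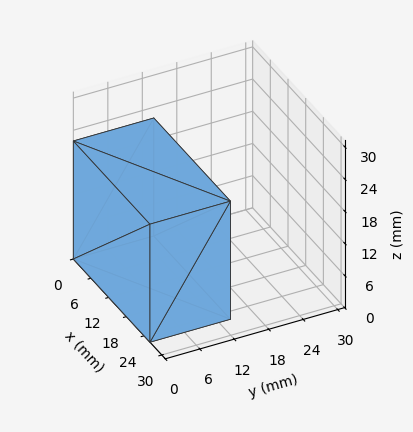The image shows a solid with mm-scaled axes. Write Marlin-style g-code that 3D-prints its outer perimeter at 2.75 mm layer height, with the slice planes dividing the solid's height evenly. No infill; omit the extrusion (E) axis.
Reading the render: the shape is a rectangular box, roughly 26 × 14 mm footprint and 22 mm tall (dimensions read to the nearest mm from the axis ticks). For the g-code, the solid's height is divided into equal slices at the stated Δz and each level perimeter traced with G1 moves after a G0 lift.

; perimeter-only toolpath
G21 ; units = mm
G90 ; absolute positioning
G28 ; home
; layer 1
G0 Z2.75
G0 X0.00 Y0.00
G1 X26.00 Y0.00
G1 X26.00 Y14.00
G1 X0.00 Y14.00
G1 X0.00 Y0.00
; layer 2
G0 Z5.50
G0 X0.00 Y0.00
G1 X26.00 Y0.00
G1 X26.00 Y14.00
G1 X0.00 Y14.00
G1 X0.00 Y0.00
; layer 3
G0 Z8.25
G0 X0.00 Y0.00
G1 X26.00 Y0.00
G1 X26.00 Y14.00
G1 X0.00 Y14.00
G1 X0.00 Y0.00
; layer 4
G0 Z11.00
G0 X0.00 Y0.00
G1 X26.00 Y0.00
G1 X26.00 Y14.00
G1 X0.00 Y14.00
G1 X0.00 Y0.00
; layer 5
G0 Z13.75
G0 X0.00 Y0.00
G1 X26.00 Y0.00
G1 X26.00 Y14.00
G1 X0.00 Y14.00
G1 X0.00 Y0.00
; layer 6
G0 Z16.50
G0 X0.00 Y0.00
G1 X26.00 Y0.00
G1 X26.00 Y14.00
G1 X0.00 Y14.00
G1 X0.00 Y0.00
; layer 7
G0 Z19.25
G0 X0.00 Y0.00
G1 X26.00 Y0.00
G1 X26.00 Y14.00
G1 X0.00 Y14.00
G1 X0.00 Y0.00
; layer 8
G0 Z22.00
G0 X0.00 Y0.00
G1 X26.00 Y0.00
G1 X26.00 Y14.00
G1 X0.00 Y14.00
G1 X0.00 Y0.00
M2 ; end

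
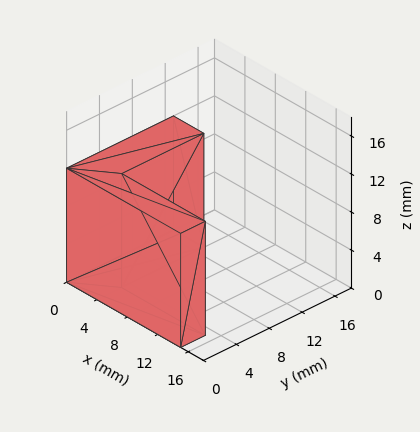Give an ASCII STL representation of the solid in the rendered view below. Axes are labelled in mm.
Reading the render: the shape is an L-shaped prism: outer 15 × 13 mm, arm thicknesses ≈ 3 mm (horizontal) and 4 mm (vertical), extruded 12 mm in z (dimensions read to the nearest mm from the axis ticks). For the STL, each face is triangulated and given an outward normal.

solid part
  facet normal 0.0000 0.0000 -1.0000
    outer loop
      vertex 15.000 3.000 0.000
      vertex 15.000 0.000 0.000
      vertex 0.000 0.000 0.000
    endloop
  endfacet
  facet normal 0.0000 0.0000 -1.0000
    outer loop
      vertex 4.000 3.000 0.000
      vertex 15.000 3.000 0.000
      vertex 0.000 0.000 0.000
    endloop
  endfacet
  facet normal 0.0000 0.0000 -1.0000
    outer loop
      vertex 4.000 13.000 0.000
      vertex 4.000 3.000 0.000
      vertex 0.000 0.000 0.000
    endloop
  endfacet
  facet normal 0.0000 0.0000 -1.0000
    outer loop
      vertex 0.000 13.000 0.000
      vertex 4.000 13.000 0.000
      vertex 0.000 0.000 0.000
    endloop
  endfacet
  facet normal 0.0000 0.0000 1.0000
    outer loop
      vertex 0.000 0.000 12.000
      vertex 15.000 0.000 12.000
      vertex 15.000 3.000 12.000
    endloop
  endfacet
  facet normal 0.0000 0.0000 1.0000
    outer loop
      vertex 0.000 0.000 12.000
      vertex 15.000 3.000 12.000
      vertex 4.000 3.000 12.000
    endloop
  endfacet
  facet normal 0.0000 0.0000 1.0000
    outer loop
      vertex 0.000 0.000 12.000
      vertex 4.000 3.000 12.000
      vertex 4.000 13.000 12.000
    endloop
  endfacet
  facet normal 0.0000 0.0000 1.0000
    outer loop
      vertex 0.000 0.000 12.000
      vertex 4.000 13.000 12.000
      vertex 0.000 13.000 12.000
    endloop
  endfacet
  facet normal 0.0000 -1.0000 0.0000
    outer loop
      vertex 0.000 0.000 0.000
      vertex 15.000 0.000 0.000
      vertex 15.000 0.000 12.000
    endloop
  endfacet
  facet normal 0.0000 -1.0000 0.0000
    outer loop
      vertex 0.000 0.000 0.000
      vertex 15.000 0.000 12.000
      vertex 0.000 0.000 12.000
    endloop
  endfacet
  facet normal 1.0000 0.0000 0.0000
    outer loop
      vertex 15.000 0.000 0.000
      vertex 15.000 3.000 0.000
      vertex 15.000 3.000 12.000
    endloop
  endfacet
  facet normal 1.0000 0.0000 0.0000
    outer loop
      vertex 15.000 0.000 0.000
      vertex 15.000 3.000 12.000
      vertex 15.000 0.000 12.000
    endloop
  endfacet
  facet normal 0.0000 1.0000 0.0000
    outer loop
      vertex 15.000 3.000 0.000
      vertex 4.000 3.000 0.000
      vertex 4.000 3.000 12.000
    endloop
  endfacet
  facet normal 0.0000 1.0000 0.0000
    outer loop
      vertex 15.000 3.000 0.000
      vertex 4.000 3.000 12.000
      vertex 15.000 3.000 12.000
    endloop
  endfacet
  facet normal 1.0000 0.0000 0.0000
    outer loop
      vertex 4.000 3.000 0.000
      vertex 4.000 13.000 0.000
      vertex 4.000 13.000 12.000
    endloop
  endfacet
  facet normal 1.0000 0.0000 0.0000
    outer loop
      vertex 4.000 3.000 0.000
      vertex 4.000 13.000 12.000
      vertex 4.000 3.000 12.000
    endloop
  endfacet
  facet normal 0.0000 1.0000 0.0000
    outer loop
      vertex 4.000 13.000 0.000
      vertex 0.000 13.000 0.000
      vertex 0.000 13.000 12.000
    endloop
  endfacet
  facet normal 0.0000 1.0000 0.0000
    outer loop
      vertex 4.000 13.000 0.000
      vertex 0.000 13.000 12.000
      vertex 4.000 13.000 12.000
    endloop
  endfacet
  facet normal -1.0000 0.0000 0.0000
    outer loop
      vertex 0.000 13.000 0.000
      vertex 0.000 0.000 0.000
      vertex 0.000 0.000 12.000
    endloop
  endfacet
  facet normal -1.0000 0.0000 0.0000
    outer loop
      vertex 0.000 13.000 0.000
      vertex 0.000 0.000 12.000
      vertex 0.000 13.000 12.000
    endloop
  endfacet
endsolid part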